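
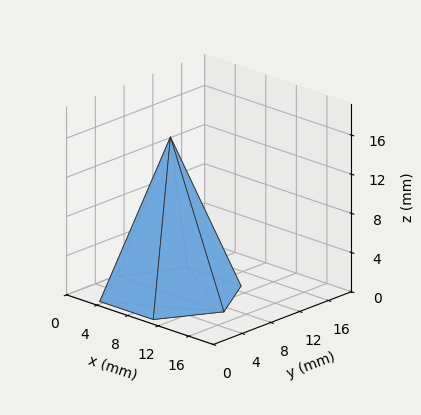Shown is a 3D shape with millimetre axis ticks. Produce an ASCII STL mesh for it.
Reading the render: the shape is a regular 6-sided pyramid, base circumscribed radius ≈ 7 mm, apex at z ≈ 16 mm (dimensions read to the nearest mm from the axis ticks). For the STL, each face is triangulated and given an outward normal.

solid part
  facet normal 0.0000 0.0000 -1.0000
    outer loop
      vertex 3.5 13.1 0.0
      vertex 10.5 13.1 0.0
      vertex 14.0 7.0 0.0
    endloop
  endfacet
  facet normal 0.0000 0.0000 -1.0000
    outer loop
      vertex 0.0 7.0 0.0
      vertex 3.5 13.1 0.0
      vertex 14.0 7.0 0.0
    endloop
  endfacet
  facet normal 0.0000 0.0000 -1.0000
    outer loop
      vertex 3.5 0.9 0.0
      vertex 0.0 7.0 0.0
      vertex 14.0 7.0 0.0
    endloop
  endfacet
  facet normal 0.0000 0.0000 -1.0000
    outer loop
      vertex 10.5 0.9 0.0
      vertex 3.5 0.9 0.0
      vertex 14.0 7.0 0.0
    endloop
  endfacet
  facet normal 0.8109 0.4653 0.3548
    outer loop
      vertex 14.0 7.0 0.0
      vertex 10.5 13.1 0.0
      vertex 7.0 7.0 16.0
    endloop
  endfacet
  facet normal 0.0000 0.9344 0.3562
    outer loop
      vertex 10.5 13.1 0.0
      vertex 3.5 13.1 0.0
      vertex 7.0 7.0 16.0
    endloop
  endfacet
  facet normal -0.8109 0.4653 0.3548
    outer loop
      vertex 3.5 13.1 0.0
      vertex 0.0 7.0 0.0
      vertex 7.0 7.0 16.0
    endloop
  endfacet
  facet normal -0.8109 -0.4653 0.3548
    outer loop
      vertex 0.0 7.0 0.0
      vertex 3.5 0.9 0.0
      vertex 7.0 7.0 16.0
    endloop
  endfacet
  facet normal 0.0000 -0.9344 0.3562
    outer loop
      vertex 3.5 0.9 0.0
      vertex 10.5 0.9 0.0
      vertex 7.0 7.0 16.0
    endloop
  endfacet
  facet normal 0.8109 -0.4653 0.3548
    outer loop
      vertex 10.5 0.9 0.0
      vertex 14.0 7.0 0.0
      vertex 7.0 7.0 16.0
    endloop
  endfacet
endsolid part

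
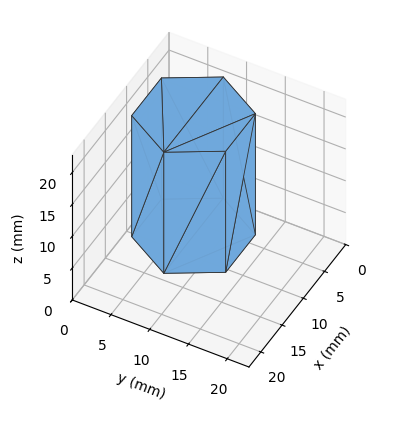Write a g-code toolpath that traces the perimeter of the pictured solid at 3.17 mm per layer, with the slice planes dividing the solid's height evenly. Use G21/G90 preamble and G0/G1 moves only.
Reading the render: the shape is a regular 6-sided prism (a cylinder approximated with 6 flat sides), circumscribed radius ≈ 7 mm, height ≈ 19 mm (dimensions read to the nearest mm from the axis ticks). For the g-code, the solid's height is divided into equal slices at the stated Δz and each level perimeter traced with G1 moves after a G0 lift.

; perimeter-only toolpath
G21 ; units = mm
G90 ; absolute positioning
G28 ; home
; layer 1
G0 Z3.17
G0 X14.00 Y7.00
G1 X10.50 Y13.06
G1 X3.50 Y13.06
G1 X0.00 Y7.00
G1 X3.50 Y0.94
G1 X10.50 Y0.94
G1 X14.00 Y7.00
; layer 2
G0 Z6.33
G0 X14.00 Y7.00
G1 X10.50 Y13.06
G1 X3.50 Y13.06
G1 X0.00 Y7.00
G1 X3.50 Y0.94
G1 X10.50 Y0.94
G1 X14.00 Y7.00
; layer 3
G0 Z9.50
G0 X14.00 Y7.00
G1 X10.50 Y13.06
G1 X3.50 Y13.06
G1 X0.00 Y7.00
G1 X3.50 Y0.94
G1 X10.50 Y0.94
G1 X14.00 Y7.00
; layer 4
G0 Z12.67
G0 X14.00 Y7.00
G1 X10.50 Y13.06
G1 X3.50 Y13.06
G1 X0.00 Y7.00
G1 X3.50 Y0.94
G1 X10.50 Y0.94
G1 X14.00 Y7.00
; layer 5
G0 Z15.83
G0 X14.00 Y7.00
G1 X10.50 Y13.06
G1 X3.50 Y13.06
G1 X0.00 Y7.00
G1 X3.50 Y0.94
G1 X10.50 Y0.94
G1 X14.00 Y7.00
; layer 6
G0 Z19.00
G0 X14.00 Y7.00
G1 X10.50 Y13.06
G1 X3.50 Y13.06
G1 X0.00 Y7.00
G1 X3.50 Y0.94
G1 X10.50 Y0.94
G1 X14.00 Y7.00
M2 ; end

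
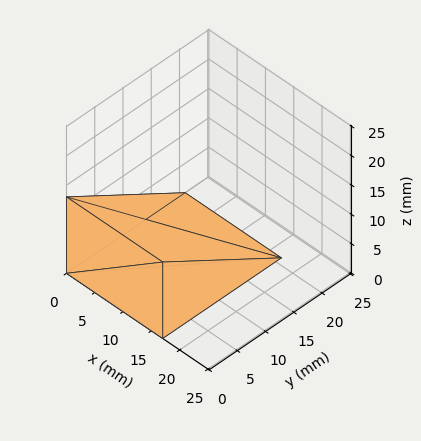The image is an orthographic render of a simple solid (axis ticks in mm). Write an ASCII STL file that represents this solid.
Reading the render: the shape is a wedge (ramp): 17 × 21 mm base, rising to 13 mm along the y=0 edge and sloping linearly to z=0 at y=21 (dimensions read to the nearest mm from the axis ticks). For the STL, each face is triangulated and given an outward normal.

solid part
  facet normal 0.0000 0.0000 -1.0000
    outer loop
      vertex 17.00 21.00 0.00
      vertex 17.00 0.00 0.00
      vertex 0.00 0.00 0.00
    endloop
  endfacet
  facet normal 0.0000 0.0000 -1.0000
    outer loop
      vertex 0.00 21.00 0.00
      vertex 17.00 21.00 0.00
      vertex 0.00 0.00 0.00
    endloop
  endfacet
  facet normal 0.0000 -1.0000 0.0000
    outer loop
      vertex 0.00 0.00 0.00
      vertex 17.00 0.00 0.00
      vertex 17.00 0.00 13.00
    endloop
  endfacet
  facet normal 0.0000 -1.0000 0.0000
    outer loop
      vertex 0.00 0.00 0.00
      vertex 17.00 0.00 13.00
      vertex 0.00 0.00 13.00
    endloop
  endfacet
  facet normal 0.0000 0.5264 0.8503
    outer loop
      vertex 0.00 0.00 13.00
      vertex 17.00 0.00 13.00
      vertex 17.00 21.00 0.00
    endloop
  endfacet
  facet normal 0.0000 0.5264 0.8503
    outer loop
      vertex 0.00 0.00 13.00
      vertex 17.00 21.00 0.00
      vertex 0.00 21.00 0.00
    endloop
  endfacet
  facet normal -1.0000 0.0000 0.0000
    outer loop
      vertex 0.00 0.00 13.00
      vertex 0.00 21.00 0.00
      vertex 0.00 0.00 0.00
    endloop
  endfacet
  facet normal 1.0000 0.0000 0.0000
    outer loop
      vertex 17.00 0.00 0.00
      vertex 17.00 21.00 0.00
      vertex 17.00 0.00 13.00
    endloop
  endfacet
endsolid part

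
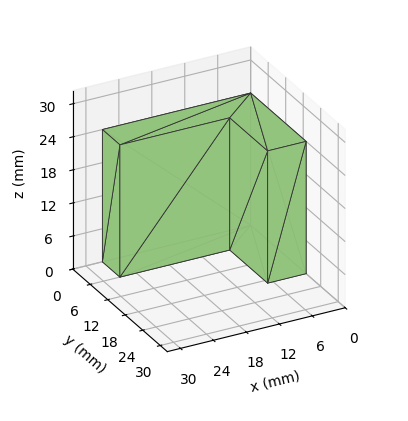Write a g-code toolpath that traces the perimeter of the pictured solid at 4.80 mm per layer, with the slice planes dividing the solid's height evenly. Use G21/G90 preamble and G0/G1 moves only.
Reading the render: the shape is an L-shaped prism: outer 27 × 19 mm, arm thicknesses ≈ 6 mm (horizontal) and 7 mm (vertical), extruded 24 mm in z (dimensions read to the nearest mm from the axis ticks). For the g-code, the solid's height is divided into equal slices at the stated Δz and each level perimeter traced with G1 moves after a G0 lift.

; perimeter-only toolpath
G21 ; units = mm
G90 ; absolute positioning
G28 ; home
; layer 1
G0 Z4.80
G0 X0.00 Y0.00
G1 X27.00 Y0.00
G1 X27.00 Y6.00
G1 X7.00 Y6.00
G1 X7.00 Y19.00
G1 X0.00 Y19.00
G1 X0.00 Y0.00
; layer 2
G0 Z9.60
G0 X0.00 Y0.00
G1 X27.00 Y0.00
G1 X27.00 Y6.00
G1 X7.00 Y6.00
G1 X7.00 Y19.00
G1 X0.00 Y19.00
G1 X0.00 Y0.00
; layer 3
G0 Z14.40
G0 X0.00 Y0.00
G1 X27.00 Y0.00
G1 X27.00 Y6.00
G1 X7.00 Y6.00
G1 X7.00 Y19.00
G1 X0.00 Y19.00
G1 X0.00 Y0.00
; layer 4
G0 Z19.20
G0 X0.00 Y0.00
G1 X27.00 Y0.00
G1 X27.00 Y6.00
G1 X7.00 Y6.00
G1 X7.00 Y19.00
G1 X0.00 Y19.00
G1 X0.00 Y0.00
; layer 5
G0 Z24.00
G0 X0.00 Y0.00
G1 X27.00 Y0.00
G1 X27.00 Y6.00
G1 X7.00 Y6.00
G1 X7.00 Y19.00
G1 X0.00 Y19.00
G1 X0.00 Y0.00
M2 ; end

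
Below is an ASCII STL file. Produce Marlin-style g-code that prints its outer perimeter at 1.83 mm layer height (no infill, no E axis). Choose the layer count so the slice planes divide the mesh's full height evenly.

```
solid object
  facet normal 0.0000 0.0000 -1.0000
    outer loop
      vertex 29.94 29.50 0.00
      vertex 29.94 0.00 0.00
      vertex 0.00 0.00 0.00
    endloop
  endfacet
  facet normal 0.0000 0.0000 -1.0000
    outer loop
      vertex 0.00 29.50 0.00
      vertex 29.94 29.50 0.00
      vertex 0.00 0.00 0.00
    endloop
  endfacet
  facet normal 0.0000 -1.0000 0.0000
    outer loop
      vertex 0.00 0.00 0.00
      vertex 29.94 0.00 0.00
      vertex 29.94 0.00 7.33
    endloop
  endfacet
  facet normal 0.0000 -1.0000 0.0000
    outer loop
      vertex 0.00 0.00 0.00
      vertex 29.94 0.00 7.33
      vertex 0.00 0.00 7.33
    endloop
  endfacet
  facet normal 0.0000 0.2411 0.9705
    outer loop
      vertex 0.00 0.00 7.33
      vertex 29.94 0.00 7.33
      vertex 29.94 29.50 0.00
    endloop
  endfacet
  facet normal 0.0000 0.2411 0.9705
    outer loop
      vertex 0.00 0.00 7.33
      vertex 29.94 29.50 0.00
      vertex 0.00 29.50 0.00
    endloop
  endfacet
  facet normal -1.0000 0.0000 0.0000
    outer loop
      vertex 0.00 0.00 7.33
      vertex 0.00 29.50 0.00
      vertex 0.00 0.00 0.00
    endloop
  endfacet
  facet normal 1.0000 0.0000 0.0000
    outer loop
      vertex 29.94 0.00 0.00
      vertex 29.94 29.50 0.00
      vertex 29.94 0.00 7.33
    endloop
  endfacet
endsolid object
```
; perimeter-only toolpath
G21 ; units = mm
G90 ; absolute positioning
G28 ; home
; layer 1
G0 Z1.83
G0 X0.00 Y0.00
G1 X29.94 Y0.00
G1 X29.94 Y22.12
G1 X0.00 Y22.12
G1 X0.00 Y0.00
; layer 2
G0 Z3.67
G0 X0.00 Y0.00
G1 X29.94 Y0.00
G1 X29.94 Y14.75
G1 X0.00 Y14.75
G1 X0.00 Y0.00
; layer 3
G0 Z5.50
G0 X0.00 Y0.00
G1 X29.94 Y0.00
G1 X29.94 Y7.37
G1 X0.00 Y7.37
G1 X0.00 Y0.00
M2 ; end

The solid is a wedge (ramp): 29.9 × 29.5 mm base, rising to 7.33 mm along the y=0 edge and sloping linearly to z=0 at y=29.5. Slicing at Δz = 1.83 mm — 4 equal slices spanning the solid's height, so layer i sits at z = i·h/4 — gives 3 non-empty perimeters. Each is a 4-segment closed polygon; G0 lifts to the layer z and rapids to the start vertex, then G1 traces the edges. The cross-section shrinks linearly with z (the slice at the apex is degenerate and omitted).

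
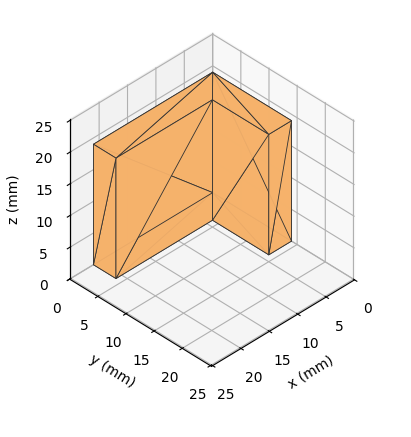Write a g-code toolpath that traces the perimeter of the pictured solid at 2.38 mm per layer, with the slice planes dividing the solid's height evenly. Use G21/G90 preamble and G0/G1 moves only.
Reading the render: the shape is an L-shaped prism: outer 21 × 14 mm, arm thicknesses ≈ 4 mm (horizontal) and 4 mm (vertical), extruded 19 mm in z (dimensions read to the nearest mm from the axis ticks). For the g-code, the solid's height is divided into equal slices at the stated Δz and each level perimeter traced with G1 moves after a G0 lift.

; perimeter-only toolpath
G21 ; units = mm
G90 ; absolute positioning
G28 ; home
; layer 1
G0 Z2.38
G0 X0.00 Y0.00
G1 X21.00 Y0.00
G1 X21.00 Y4.00
G1 X4.00 Y4.00
G1 X4.00 Y14.00
G1 X0.00 Y14.00
G1 X0.00 Y0.00
; layer 2
G0 Z4.75
G0 X0.00 Y0.00
G1 X21.00 Y0.00
G1 X21.00 Y4.00
G1 X4.00 Y4.00
G1 X4.00 Y14.00
G1 X0.00 Y14.00
G1 X0.00 Y0.00
; layer 3
G0 Z7.12
G0 X0.00 Y0.00
G1 X21.00 Y0.00
G1 X21.00 Y4.00
G1 X4.00 Y4.00
G1 X4.00 Y14.00
G1 X0.00 Y14.00
G1 X0.00 Y0.00
; layer 4
G0 Z9.50
G0 X0.00 Y0.00
G1 X21.00 Y0.00
G1 X21.00 Y4.00
G1 X4.00 Y4.00
G1 X4.00 Y14.00
G1 X0.00 Y14.00
G1 X0.00 Y0.00
; layer 5
G0 Z11.88
G0 X0.00 Y0.00
G1 X21.00 Y0.00
G1 X21.00 Y4.00
G1 X4.00 Y4.00
G1 X4.00 Y14.00
G1 X0.00 Y14.00
G1 X0.00 Y0.00
; layer 6
G0 Z14.25
G0 X0.00 Y0.00
G1 X21.00 Y0.00
G1 X21.00 Y4.00
G1 X4.00 Y4.00
G1 X4.00 Y14.00
G1 X0.00 Y14.00
G1 X0.00 Y0.00
; layer 7
G0 Z16.62
G0 X0.00 Y0.00
G1 X21.00 Y0.00
G1 X21.00 Y4.00
G1 X4.00 Y4.00
G1 X4.00 Y14.00
G1 X0.00 Y14.00
G1 X0.00 Y0.00
; layer 8
G0 Z19.00
G0 X0.00 Y0.00
G1 X21.00 Y0.00
G1 X21.00 Y4.00
G1 X4.00 Y4.00
G1 X4.00 Y14.00
G1 X0.00 Y14.00
G1 X0.00 Y0.00
M2 ; end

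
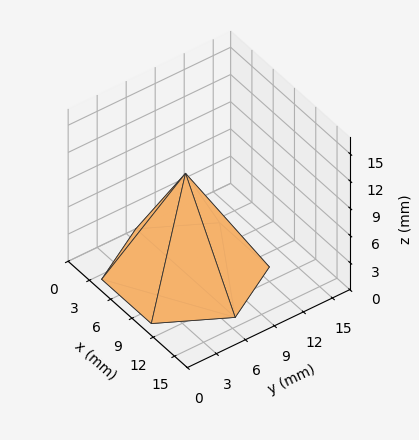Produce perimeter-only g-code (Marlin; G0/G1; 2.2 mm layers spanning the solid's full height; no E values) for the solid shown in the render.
Reading the render: the shape is a regular 6-sided pyramid, base circumscribed radius ≈ 7 mm, apex at z ≈ 11 mm (dimensions read to the nearest mm from the axis ticks). For the g-code, the solid's height is divided into equal slices at the stated Δz and each level perimeter traced with G1 moves after a G0 lift.

; perimeter-only toolpath
G21 ; units = mm
G90 ; absolute positioning
G28 ; home
; layer 1
G0 Z2.2
G0 X12.6 Y7.0
G1 X9.8 Y11.9
G1 X4.2 Y11.9
G1 X1.4 Y7.0
G1 X4.2 Y2.1
G1 X9.8 Y2.1
G1 X12.6 Y7.0
; layer 2
G0 Z4.4
G0 X11.2 Y7.0
G1 X9.1 Y10.7
G1 X4.9 Y10.7
G1 X2.8 Y7.0
G1 X4.9 Y3.3
G1 X9.1 Y3.3
G1 X11.2 Y7.0
; layer 3
G0 Z6.6
G0 X9.8 Y7.0
G1 X8.4 Y9.4
G1 X5.6 Y9.4
G1 X4.2 Y7.0
G1 X5.6 Y4.6
G1 X8.4 Y4.6
G1 X9.8 Y7.0
; layer 4
G0 Z8.8
G0 X8.4 Y7.0
G1 X7.7 Y8.2
G1 X6.3 Y8.2
G1 X5.6 Y7.0
G1 X6.3 Y5.8
G1 X7.7 Y5.8
G1 X8.4 Y7.0
M2 ; end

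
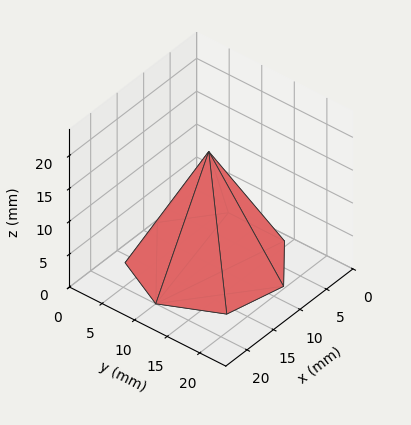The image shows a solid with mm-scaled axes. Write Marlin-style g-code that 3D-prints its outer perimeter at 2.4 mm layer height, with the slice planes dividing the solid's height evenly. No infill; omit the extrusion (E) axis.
Reading the render: the shape is a regular 7-sided pyramid, base circumscribed radius ≈ 10 mm, apex at z ≈ 17 mm (dimensions read to the nearest mm from the axis ticks). For the g-code, the solid's height is divided into equal slices at the stated Δz and each level perimeter traced with G1 moves after a G0 lift.

; perimeter-only toolpath
G21 ; units = mm
G90 ; absolute positioning
G28 ; home
; layer 1
G0 Z2.4
G0 X18.6 Y10.0
G1 X15.3 Y16.7
G1 X8.1 Y18.3
G1 X2.3 Y13.7
G1 X2.3 Y6.3
G1 X8.1 Y1.7
G1 X15.3 Y3.3
G1 X18.6 Y10.0
; layer 2
G0 Z4.9
G0 X17.1 Y10.0
G1 X14.4 Y15.6
G1 X8.4 Y16.9
G1 X3.6 Y13.1
G1 X3.6 Y6.9
G1 X8.4 Y3.1
G1 X14.4 Y4.4
G1 X17.1 Y10.0
; layer 3
G0 Z7.3
G0 X15.7 Y10.0
G1 X13.5 Y14.5
G1 X8.7 Y15.5
G1 X4.9 Y12.5
G1 X4.9 Y7.5
G1 X8.7 Y4.5
G1 X13.5 Y5.5
G1 X15.7 Y10.0
; layer 4
G0 Z9.7
G0 X14.3 Y10.0
G1 X12.7 Y13.3
G1 X9.1 Y14.2
G1 X6.1 Y11.8
G1 X6.1 Y8.2
G1 X9.1 Y5.8
G1 X12.7 Y6.7
G1 X14.3 Y10.0
; layer 5
G0 Z12.1
G0 X12.9 Y10.0
G1 X11.8 Y12.2
G1 X9.4 Y12.8
G1 X7.4 Y11.2
G1 X7.4 Y8.8
G1 X9.4 Y7.2
G1 X11.8 Y7.8
G1 X12.9 Y10.0
; layer 6
G0 Z14.6
G0 X11.4 Y10.0
G1 X10.9 Y11.1
G1 X9.7 Y11.4
G1 X8.7 Y10.6
G1 X8.7 Y9.4
G1 X9.7 Y8.6
G1 X10.9 Y8.9
G1 X11.4 Y10.0
M2 ; end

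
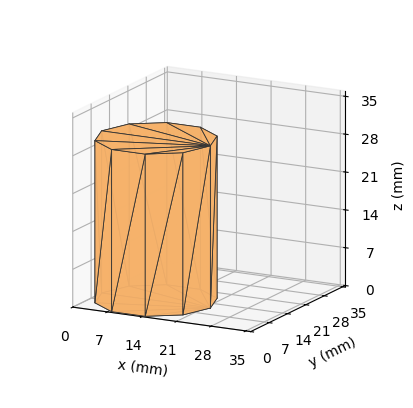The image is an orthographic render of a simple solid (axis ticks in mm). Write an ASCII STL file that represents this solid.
Reading the render: the shape is a regular 10-sided prism (a cylinder approximated with 10 flat sides), circumscribed radius ≈ 11 mm, height ≈ 30 mm (dimensions read to the nearest mm from the axis ticks). For the STL, each face is triangulated and given an outward normal.

solid part
  facet normal 0.0000 0.0000 -1.0000
    outer loop
      vertex 14.4 21.5 0.0
      vertex 19.9 17.5 0.0
      vertex 22.0 11.0 0.0
    endloop
  endfacet
  facet normal 0.0000 0.0000 -1.0000
    outer loop
      vertex 7.6 21.5 0.0
      vertex 14.4 21.5 0.0
      vertex 22.0 11.0 0.0
    endloop
  endfacet
  facet normal 0.0000 0.0000 -1.0000
    outer loop
      vertex 2.1 17.5 0.0
      vertex 7.6 21.5 0.0
      vertex 22.0 11.0 0.0
    endloop
  endfacet
  facet normal 0.0000 0.0000 -1.0000
    outer loop
      vertex 0.0 11.0 0.0
      vertex 2.1 17.5 0.0
      vertex 22.0 11.0 0.0
    endloop
  endfacet
  facet normal 0.0000 0.0000 -1.0000
    outer loop
      vertex 2.1 4.5 0.0
      vertex 0.0 11.0 0.0
      vertex 22.0 11.0 0.0
    endloop
  endfacet
  facet normal 0.0000 0.0000 -1.0000
    outer loop
      vertex 7.6 0.5 0.0
      vertex 2.1 4.5 0.0
      vertex 22.0 11.0 0.0
    endloop
  endfacet
  facet normal 0.0000 0.0000 -1.0000
    outer loop
      vertex 14.4 0.5 0.0
      vertex 7.6 0.5 0.0
      vertex 22.0 11.0 0.0
    endloop
  endfacet
  facet normal 0.0000 0.0000 -1.0000
    outer loop
      vertex 19.9 4.5 0.0
      vertex 14.4 0.5 0.0
      vertex 22.0 11.0 0.0
    endloop
  endfacet
  facet normal 0.0000 0.0000 1.0000
    outer loop
      vertex 22.0 11.0 30.0
      vertex 19.9 17.5 30.0
      vertex 14.4 21.5 30.0
    endloop
  endfacet
  facet normal 0.0000 0.0000 1.0000
    outer loop
      vertex 22.0 11.0 30.0
      vertex 14.4 21.5 30.0
      vertex 7.6 21.5 30.0
    endloop
  endfacet
  facet normal 0.0000 0.0000 1.0000
    outer loop
      vertex 22.0 11.0 30.0
      vertex 7.6 21.5 30.0
      vertex 2.1 17.5 30.0
    endloop
  endfacet
  facet normal 0.0000 0.0000 1.0000
    outer loop
      vertex 22.0 11.0 30.0
      vertex 2.1 17.5 30.0
      vertex 0.0 11.0 30.0
    endloop
  endfacet
  facet normal 0.0000 0.0000 1.0000
    outer loop
      vertex 22.0 11.0 30.0
      vertex 0.0 11.0 30.0
      vertex 2.1 4.5 30.0
    endloop
  endfacet
  facet normal 0.0000 0.0000 1.0000
    outer loop
      vertex 22.0 11.0 30.0
      vertex 2.1 4.5 30.0
      vertex 7.6 0.5 30.0
    endloop
  endfacet
  facet normal 0.0000 0.0000 1.0000
    outer loop
      vertex 22.0 11.0 30.0
      vertex 7.6 0.5 30.0
      vertex 14.4 0.5 30.0
    endloop
  endfacet
  facet normal 0.0000 0.0000 1.0000
    outer loop
      vertex 22.0 11.0 30.0
      vertex 14.4 0.5 30.0
      vertex 19.9 4.5 30.0
    endloop
  endfacet
  facet normal 0.9516 0.3074 0.0000
    outer loop
      vertex 22.0 11.0 0.0
      vertex 19.9 17.5 0.0
      vertex 19.9 17.5 30.0
    endloop
  endfacet
  facet normal 0.9516 0.3074 0.0000
    outer loop
      vertex 22.0 11.0 0.0
      vertex 19.9 17.5 30.0
      vertex 22.0 11.0 30.0
    endloop
  endfacet
  facet normal 0.5882 0.8087 0.0000
    outer loop
      vertex 19.9 17.5 0.0
      vertex 14.4 21.5 0.0
      vertex 14.4 21.5 30.0
    endloop
  endfacet
  facet normal 0.5882 0.8087 0.0000
    outer loop
      vertex 19.9 17.5 0.0
      vertex 14.4 21.5 30.0
      vertex 19.9 17.5 30.0
    endloop
  endfacet
  facet normal 0.0000 1.0000 0.0000
    outer loop
      vertex 14.4 21.5 0.0
      vertex 7.6 21.5 0.0
      vertex 7.6 21.5 30.0
    endloop
  endfacet
  facet normal 0.0000 1.0000 0.0000
    outer loop
      vertex 14.4 21.5 0.0
      vertex 7.6 21.5 30.0
      vertex 14.4 21.5 30.0
    endloop
  endfacet
  facet normal -0.5882 0.8087 0.0000
    outer loop
      vertex 7.6 21.5 0.0
      vertex 2.1 17.5 0.0
      vertex 2.1 17.5 30.0
    endloop
  endfacet
  facet normal -0.5882 0.8087 0.0000
    outer loop
      vertex 7.6 21.5 0.0
      vertex 2.1 17.5 30.0
      vertex 7.6 21.5 30.0
    endloop
  endfacet
  facet normal -0.9516 0.3074 0.0000
    outer loop
      vertex 2.1 17.5 0.0
      vertex 0.0 11.0 0.0
      vertex 0.0 11.0 30.0
    endloop
  endfacet
  facet normal -0.9516 0.3074 0.0000
    outer loop
      vertex 2.1 17.5 0.0
      vertex 0.0 11.0 30.0
      vertex 2.1 17.5 30.0
    endloop
  endfacet
  facet normal -0.9516 -0.3074 0.0000
    outer loop
      vertex 0.0 11.0 0.0
      vertex 2.1 4.5 0.0
      vertex 2.1 4.5 30.0
    endloop
  endfacet
  facet normal -0.9516 -0.3074 0.0000
    outer loop
      vertex 0.0 11.0 0.0
      vertex 2.1 4.5 30.0
      vertex 0.0 11.0 30.0
    endloop
  endfacet
  facet normal -0.5882 -0.8087 0.0000
    outer loop
      vertex 2.1 4.5 0.0
      vertex 7.6 0.5 0.0
      vertex 7.6 0.5 30.0
    endloop
  endfacet
  facet normal -0.5882 -0.8087 0.0000
    outer loop
      vertex 2.1 4.5 0.0
      vertex 7.6 0.5 30.0
      vertex 2.1 4.5 30.0
    endloop
  endfacet
  facet normal 0.0000 -1.0000 0.0000
    outer loop
      vertex 7.6 0.5 0.0
      vertex 14.4 0.5 0.0
      vertex 14.4 0.5 30.0
    endloop
  endfacet
  facet normal 0.0000 -1.0000 0.0000
    outer loop
      vertex 7.6 0.5 0.0
      vertex 14.4 0.5 30.0
      vertex 7.6 0.5 30.0
    endloop
  endfacet
  facet normal 0.5882 -0.8087 0.0000
    outer loop
      vertex 14.4 0.5 0.0
      vertex 19.9 4.5 0.0
      vertex 19.9 4.5 30.0
    endloop
  endfacet
  facet normal 0.5882 -0.8087 0.0000
    outer loop
      vertex 14.4 0.5 0.0
      vertex 19.9 4.5 30.0
      vertex 14.4 0.5 30.0
    endloop
  endfacet
  facet normal 0.9516 -0.3074 0.0000
    outer loop
      vertex 19.9 4.5 0.0
      vertex 22.0 11.0 0.0
      vertex 22.0 11.0 30.0
    endloop
  endfacet
  facet normal 0.9516 -0.3074 0.0000
    outer loop
      vertex 19.9 4.5 0.0
      vertex 22.0 11.0 30.0
      vertex 19.9 4.5 30.0
    endloop
  endfacet
endsolid part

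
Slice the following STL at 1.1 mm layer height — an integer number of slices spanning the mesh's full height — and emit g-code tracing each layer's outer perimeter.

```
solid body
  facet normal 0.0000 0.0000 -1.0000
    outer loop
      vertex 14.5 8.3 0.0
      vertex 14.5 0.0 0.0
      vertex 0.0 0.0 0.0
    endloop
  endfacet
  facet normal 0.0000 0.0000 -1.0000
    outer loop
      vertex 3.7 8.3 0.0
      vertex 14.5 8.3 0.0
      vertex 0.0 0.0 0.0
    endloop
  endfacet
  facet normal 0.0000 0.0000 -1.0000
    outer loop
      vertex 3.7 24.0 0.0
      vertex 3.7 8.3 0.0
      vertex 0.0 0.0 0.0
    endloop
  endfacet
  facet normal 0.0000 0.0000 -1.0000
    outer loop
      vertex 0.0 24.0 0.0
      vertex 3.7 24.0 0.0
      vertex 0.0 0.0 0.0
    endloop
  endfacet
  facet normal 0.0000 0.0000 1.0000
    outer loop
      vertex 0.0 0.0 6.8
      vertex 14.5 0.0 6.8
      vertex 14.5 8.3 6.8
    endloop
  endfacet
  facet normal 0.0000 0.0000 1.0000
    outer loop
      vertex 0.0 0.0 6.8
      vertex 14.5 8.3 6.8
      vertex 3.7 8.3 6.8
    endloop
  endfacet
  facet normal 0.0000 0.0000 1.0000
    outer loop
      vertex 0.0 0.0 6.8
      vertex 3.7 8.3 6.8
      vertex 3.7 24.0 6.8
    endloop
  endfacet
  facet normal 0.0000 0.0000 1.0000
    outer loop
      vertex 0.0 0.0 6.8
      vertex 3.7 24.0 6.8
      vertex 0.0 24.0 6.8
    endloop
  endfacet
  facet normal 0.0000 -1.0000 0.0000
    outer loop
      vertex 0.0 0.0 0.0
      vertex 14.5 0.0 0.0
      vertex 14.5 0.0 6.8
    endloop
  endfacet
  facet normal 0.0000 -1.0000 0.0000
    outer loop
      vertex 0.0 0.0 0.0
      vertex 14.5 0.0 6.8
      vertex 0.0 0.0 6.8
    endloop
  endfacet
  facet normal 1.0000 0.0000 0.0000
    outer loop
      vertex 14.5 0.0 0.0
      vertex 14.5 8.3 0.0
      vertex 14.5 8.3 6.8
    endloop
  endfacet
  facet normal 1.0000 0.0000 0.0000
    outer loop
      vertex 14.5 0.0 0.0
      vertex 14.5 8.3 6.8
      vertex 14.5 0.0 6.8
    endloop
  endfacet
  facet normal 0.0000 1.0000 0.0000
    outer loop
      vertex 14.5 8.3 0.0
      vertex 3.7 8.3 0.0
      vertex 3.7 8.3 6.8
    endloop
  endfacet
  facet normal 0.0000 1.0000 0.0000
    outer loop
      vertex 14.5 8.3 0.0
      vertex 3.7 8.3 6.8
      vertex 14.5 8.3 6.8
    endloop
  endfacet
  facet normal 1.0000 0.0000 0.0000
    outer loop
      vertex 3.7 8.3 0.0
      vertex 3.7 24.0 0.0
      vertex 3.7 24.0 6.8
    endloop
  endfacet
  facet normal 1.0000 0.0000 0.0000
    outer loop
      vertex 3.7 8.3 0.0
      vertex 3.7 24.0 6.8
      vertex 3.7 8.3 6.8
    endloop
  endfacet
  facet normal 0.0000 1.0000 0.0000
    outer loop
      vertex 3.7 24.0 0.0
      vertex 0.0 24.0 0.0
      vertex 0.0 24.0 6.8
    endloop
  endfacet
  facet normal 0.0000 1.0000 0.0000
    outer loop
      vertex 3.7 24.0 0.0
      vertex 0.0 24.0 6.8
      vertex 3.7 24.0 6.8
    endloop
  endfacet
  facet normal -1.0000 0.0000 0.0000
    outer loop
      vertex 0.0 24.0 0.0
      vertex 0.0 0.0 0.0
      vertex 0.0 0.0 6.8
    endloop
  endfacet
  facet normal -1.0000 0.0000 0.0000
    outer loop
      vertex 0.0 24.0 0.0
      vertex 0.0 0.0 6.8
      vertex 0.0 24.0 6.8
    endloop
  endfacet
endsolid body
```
; perimeter-only toolpath
G21 ; units = mm
G90 ; absolute positioning
G28 ; home
; layer 1
G0 Z1.1
G0 X0.0 Y0.0
G1 X14.5 Y0.0
G1 X14.5 Y8.3
G1 X3.7 Y8.3
G1 X3.7 Y24.0
G1 X0.0 Y24.0
G1 X0.0 Y0.0
; layer 2
G0 Z2.3
G0 X0.0 Y0.0
G1 X14.5 Y0.0
G1 X14.5 Y8.3
G1 X3.7 Y8.3
G1 X3.7 Y24.0
G1 X0.0 Y24.0
G1 X0.0 Y0.0
; layer 3
G0 Z3.4
G0 X0.0 Y0.0
G1 X14.5 Y0.0
G1 X14.5 Y8.3
G1 X3.7 Y8.3
G1 X3.7 Y24.0
G1 X0.0 Y24.0
G1 X0.0 Y0.0
; layer 4
G0 Z4.5
G0 X0.0 Y0.0
G1 X14.5 Y0.0
G1 X14.5 Y8.3
G1 X3.7 Y8.3
G1 X3.7 Y24.0
G1 X0.0 Y24.0
G1 X0.0 Y0.0
; layer 5
G0 Z5.7
G0 X0.0 Y0.0
G1 X14.5 Y0.0
G1 X14.5 Y8.3
G1 X3.7 Y8.3
G1 X3.7 Y24.0
G1 X0.0 Y24.0
G1 X0.0 Y0.0
; layer 6
G0 Z6.8
G0 X0.0 Y0.0
G1 X14.5 Y0.0
G1 X14.5 Y8.3
G1 X3.7 Y8.3
G1 X3.7 Y24.0
G1 X0.0 Y24.0
G1 X0.0 Y0.0
M2 ; end

The solid is an L-shaped prism: outer 14.5 × 24 mm, arm thicknesses ≈ 8.3 mm (horizontal) and 3.7 mm (vertical), extruded 6.8 mm in z. Slicing at Δz = 1.1 mm — 6 equal slices spanning the solid's height, so layer i sits at z = i·h/6 — gives 6 non-empty perimeters. Each is a 6-segment closed polygon; G0 lifts to the layer z and rapids to the start vertex, then G1 traces the edges.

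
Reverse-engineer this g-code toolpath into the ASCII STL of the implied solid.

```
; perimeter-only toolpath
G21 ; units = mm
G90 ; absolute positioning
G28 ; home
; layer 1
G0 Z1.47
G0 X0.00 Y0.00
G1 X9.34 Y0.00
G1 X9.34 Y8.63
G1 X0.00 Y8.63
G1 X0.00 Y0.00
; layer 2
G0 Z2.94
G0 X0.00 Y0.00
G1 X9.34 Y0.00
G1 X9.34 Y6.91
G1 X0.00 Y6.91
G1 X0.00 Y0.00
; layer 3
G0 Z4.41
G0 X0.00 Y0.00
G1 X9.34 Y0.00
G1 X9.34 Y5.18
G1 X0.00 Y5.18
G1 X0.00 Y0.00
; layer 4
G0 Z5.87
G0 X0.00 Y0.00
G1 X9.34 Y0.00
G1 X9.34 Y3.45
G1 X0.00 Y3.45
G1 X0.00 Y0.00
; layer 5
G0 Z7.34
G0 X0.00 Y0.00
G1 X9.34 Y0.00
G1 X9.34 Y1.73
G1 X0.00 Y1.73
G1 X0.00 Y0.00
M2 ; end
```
solid part
  facet normal 0.0000 0.0000 -1.0000
    outer loop
      vertex 9.34 10.36 0.00
      vertex 9.34 0.00 0.00
      vertex 0.00 0.00 0.00
    endloop
  endfacet
  facet normal 0.0000 0.0000 -1.0000
    outer loop
      vertex 0.00 10.36 0.00
      vertex 9.34 10.36 0.00
      vertex 0.00 0.00 0.00
    endloop
  endfacet
  facet normal 0.0000 -1.0000 0.0000
    outer loop
      vertex 0.00 0.00 0.00
      vertex 9.34 0.00 0.00
      vertex 9.34 0.00 8.81
    endloop
  endfacet
  facet normal 0.0000 -1.0000 0.0000
    outer loop
      vertex 0.00 0.00 0.00
      vertex 9.34 0.00 8.81
      vertex 0.00 0.00 8.81
    endloop
  endfacet
  facet normal 0.0000 0.6478 0.7618
    outer loop
      vertex 0.00 0.00 8.81
      vertex 9.34 0.00 8.81
      vertex 9.34 10.36 0.00
    endloop
  endfacet
  facet normal 0.0000 0.6478 0.7618
    outer loop
      vertex 0.00 0.00 8.81
      vertex 9.34 10.36 0.00
      vertex 0.00 10.36 0.00
    endloop
  endfacet
  facet normal -1.0000 0.0000 0.0000
    outer loop
      vertex 0.00 0.00 8.81
      vertex 0.00 10.36 0.00
      vertex 0.00 0.00 0.00
    endloop
  endfacet
  facet normal 1.0000 0.0000 0.0000
    outer loop
      vertex 9.34 0.00 0.00
      vertex 9.34 10.36 0.00
      vertex 9.34 0.00 8.81
    endloop
  endfacet
endsolid part

The G0 Z moves step by Δz≈1.47 mm. The G1 loops shrink linearly with z, so the solid tapers from its base footprint up to z≈8.81. Closing with a flat bottom cap and the tapered top and triangulating gives 8 facets — a wedge (ramp): 9.34 × 10.4 mm base, rising to 8.81 mm along the y=0 edge and sloping linearly to z=0 at y=10.4.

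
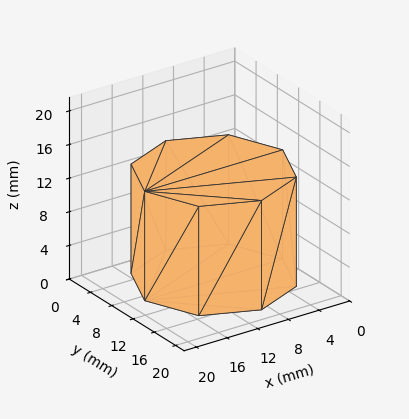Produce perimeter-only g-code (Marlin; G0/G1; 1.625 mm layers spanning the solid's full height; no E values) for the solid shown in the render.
Reading the render: the shape is a regular 8-sided prism (a cylinder approximated with 8 flat sides), circumscribed radius ≈ 9 mm, height ≈ 13 mm (dimensions read to the nearest mm from the axis ticks). For the g-code, the solid's height is divided into equal slices at the stated Δz and each level perimeter traced with G1 moves after a G0 lift.

; perimeter-only toolpath
G21 ; units = mm
G90 ; absolute positioning
G28 ; home
; layer 1
G0 Z1.625
G0 X18.000 Y9.000
G1 X15.364 Y15.364
G1 X9.000 Y18.000
G1 X2.636 Y15.364
G1 X0.000 Y9.000
G1 X2.636 Y2.636
G1 X9.000 Y0.000
G1 X15.364 Y2.636
G1 X18.000 Y9.000
; layer 2
G0 Z3.250
G0 X18.000 Y9.000
G1 X15.364 Y15.364
G1 X9.000 Y18.000
G1 X2.636 Y15.364
G1 X0.000 Y9.000
G1 X2.636 Y2.636
G1 X9.000 Y0.000
G1 X15.364 Y2.636
G1 X18.000 Y9.000
; layer 3
G0 Z4.875
G0 X18.000 Y9.000
G1 X15.364 Y15.364
G1 X9.000 Y18.000
G1 X2.636 Y15.364
G1 X0.000 Y9.000
G1 X2.636 Y2.636
G1 X9.000 Y0.000
G1 X15.364 Y2.636
G1 X18.000 Y9.000
; layer 4
G0 Z6.500
G0 X18.000 Y9.000
G1 X15.364 Y15.364
G1 X9.000 Y18.000
G1 X2.636 Y15.364
G1 X0.000 Y9.000
G1 X2.636 Y2.636
G1 X9.000 Y0.000
G1 X15.364 Y2.636
G1 X18.000 Y9.000
; layer 5
G0 Z8.125
G0 X18.000 Y9.000
G1 X15.364 Y15.364
G1 X9.000 Y18.000
G1 X2.636 Y15.364
G1 X0.000 Y9.000
G1 X2.636 Y2.636
G1 X9.000 Y0.000
G1 X15.364 Y2.636
G1 X18.000 Y9.000
; layer 6
G0 Z9.750
G0 X18.000 Y9.000
G1 X15.364 Y15.364
G1 X9.000 Y18.000
G1 X2.636 Y15.364
G1 X0.000 Y9.000
G1 X2.636 Y2.636
G1 X9.000 Y0.000
G1 X15.364 Y2.636
G1 X18.000 Y9.000
; layer 7
G0 Z11.375
G0 X18.000 Y9.000
G1 X15.364 Y15.364
G1 X9.000 Y18.000
G1 X2.636 Y15.364
G1 X0.000 Y9.000
G1 X2.636 Y2.636
G1 X9.000 Y0.000
G1 X15.364 Y2.636
G1 X18.000 Y9.000
; layer 8
G0 Z13.000
G0 X18.000 Y9.000
G1 X15.364 Y15.364
G1 X9.000 Y18.000
G1 X2.636 Y15.364
G1 X0.000 Y9.000
G1 X2.636 Y2.636
G1 X9.000 Y0.000
G1 X15.364 Y2.636
G1 X18.000 Y9.000
M2 ; end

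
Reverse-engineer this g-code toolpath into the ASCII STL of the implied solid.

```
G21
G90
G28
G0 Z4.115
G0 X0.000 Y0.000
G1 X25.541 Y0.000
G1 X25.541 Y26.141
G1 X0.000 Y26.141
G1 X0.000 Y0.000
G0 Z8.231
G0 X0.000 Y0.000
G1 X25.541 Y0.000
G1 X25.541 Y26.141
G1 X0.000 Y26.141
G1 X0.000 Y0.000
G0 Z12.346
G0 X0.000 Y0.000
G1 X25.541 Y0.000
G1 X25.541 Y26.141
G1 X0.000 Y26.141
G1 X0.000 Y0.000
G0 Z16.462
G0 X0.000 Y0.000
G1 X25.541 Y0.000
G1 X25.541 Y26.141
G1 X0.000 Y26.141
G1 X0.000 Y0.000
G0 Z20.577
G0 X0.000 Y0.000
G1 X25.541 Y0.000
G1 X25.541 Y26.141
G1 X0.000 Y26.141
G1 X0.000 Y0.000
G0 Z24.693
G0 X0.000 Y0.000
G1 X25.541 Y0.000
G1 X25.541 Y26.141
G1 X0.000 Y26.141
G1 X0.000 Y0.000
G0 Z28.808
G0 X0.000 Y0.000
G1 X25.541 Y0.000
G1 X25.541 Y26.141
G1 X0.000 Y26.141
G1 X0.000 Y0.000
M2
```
solid part
  facet normal 0.0000 0.0000 -1.0000
    outer loop
      vertex 25.541 26.141 0.000
      vertex 25.541 0.000 0.000
      vertex 0.000 0.000 0.000
    endloop
  endfacet
  facet normal 0.0000 0.0000 -1.0000
    outer loop
      vertex 0.000 26.141 0.000
      vertex 25.541 26.141 0.000
      vertex 0.000 0.000 0.000
    endloop
  endfacet
  facet normal 0.0000 0.0000 1.0000
    outer loop
      vertex 0.000 0.000 28.808
      vertex 25.541 0.000 28.808
      vertex 25.541 26.141 28.808
    endloop
  endfacet
  facet normal 0.0000 0.0000 1.0000
    outer loop
      vertex 0.000 0.000 28.808
      vertex 25.541 26.141 28.808
      vertex 0.000 26.141 28.808
    endloop
  endfacet
  facet normal 0.0000 -1.0000 0.0000
    outer loop
      vertex 0.000 0.000 0.000
      vertex 25.541 0.000 0.000
      vertex 25.541 0.000 28.808
    endloop
  endfacet
  facet normal 0.0000 -1.0000 0.0000
    outer loop
      vertex 0.000 0.000 0.000
      vertex 25.541 0.000 28.808
      vertex 0.000 0.000 28.808
    endloop
  endfacet
  facet normal 0.0000 1.0000 0.0000
    outer loop
      vertex 25.541 26.141 28.808
      vertex 25.541 26.141 0.000
      vertex 0.000 26.141 0.000
    endloop
  endfacet
  facet normal 0.0000 1.0000 0.0000
    outer loop
      vertex 0.000 26.141 28.808
      vertex 25.541 26.141 28.808
      vertex 0.000 26.141 0.000
    endloop
  endfacet
  facet normal -1.0000 0.0000 0.0000
    outer loop
      vertex 0.000 26.141 28.808
      vertex 0.000 26.141 0.000
      vertex 0.000 0.000 0.000
    endloop
  endfacet
  facet normal -1.0000 0.0000 0.0000
    outer loop
      vertex 0.000 0.000 28.808
      vertex 0.000 26.141 28.808
      vertex 0.000 0.000 0.000
    endloop
  endfacet
  facet normal 1.0000 0.0000 0.0000
    outer loop
      vertex 25.541 0.000 0.000
      vertex 25.541 26.141 0.000
      vertex 25.541 26.141 28.808
    endloop
  endfacet
  facet normal 1.0000 0.0000 0.0000
    outer loop
      vertex 25.541 0.000 0.000
      vertex 25.541 26.141 28.808
      vertex 25.541 0.000 28.808
    endloop
  endfacet
endsolid part

The G0 Z moves step by Δz≈4.115 mm. Every layer's G1 loop is the same polygon, so the solid is a straight extrusion of it from z=0 to z≈28.8. Closing with flat bottom and top caps and triangulating gives 12 facets — a rectangular box, roughly 25.5 × 26.1 mm footprint and 28.8 mm tall.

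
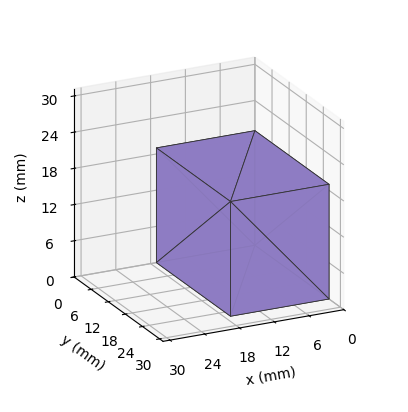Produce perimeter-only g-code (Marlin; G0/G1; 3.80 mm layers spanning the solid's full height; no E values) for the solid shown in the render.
Reading the render: the shape is a rectangular box, roughly 17 × 26 mm footprint and 19 mm tall (dimensions read to the nearest mm from the axis ticks). For the g-code, the solid's height is divided into equal slices at the stated Δz and each level perimeter traced with G1 moves after a G0 lift.

; perimeter-only toolpath
G21 ; units = mm
G90 ; absolute positioning
G28 ; home
; layer 1
G0 Z3.80
G0 X0.00 Y0.00
G1 X17.00 Y0.00
G1 X17.00 Y26.00
G1 X0.00 Y26.00
G1 X0.00 Y0.00
; layer 2
G0 Z7.60
G0 X0.00 Y0.00
G1 X17.00 Y0.00
G1 X17.00 Y26.00
G1 X0.00 Y26.00
G1 X0.00 Y0.00
; layer 3
G0 Z11.40
G0 X0.00 Y0.00
G1 X17.00 Y0.00
G1 X17.00 Y26.00
G1 X0.00 Y26.00
G1 X0.00 Y0.00
; layer 4
G0 Z15.20
G0 X0.00 Y0.00
G1 X17.00 Y0.00
G1 X17.00 Y26.00
G1 X0.00 Y26.00
G1 X0.00 Y0.00
; layer 5
G0 Z19.00
G0 X0.00 Y0.00
G1 X17.00 Y0.00
G1 X17.00 Y26.00
G1 X0.00 Y26.00
G1 X0.00 Y0.00
M2 ; end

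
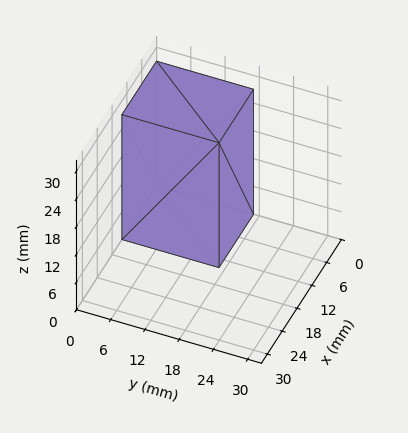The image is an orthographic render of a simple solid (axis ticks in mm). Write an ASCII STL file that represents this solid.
Reading the render: the shape is a rectangular box, roughly 14 × 17 mm footprint and 27 mm tall (dimensions read to the nearest mm from the axis ticks). For the STL, each face is triangulated and given an outward normal.

solid part
  facet normal 0.0000 0.0000 -1.0000
    outer loop
      vertex 14.000 17.000 0.000
      vertex 14.000 0.000 0.000
      vertex 0.000 0.000 0.000
    endloop
  endfacet
  facet normal 0.0000 0.0000 -1.0000
    outer loop
      vertex 0.000 17.000 0.000
      vertex 14.000 17.000 0.000
      vertex 0.000 0.000 0.000
    endloop
  endfacet
  facet normal 0.0000 0.0000 1.0000
    outer loop
      vertex 0.000 0.000 27.000
      vertex 14.000 0.000 27.000
      vertex 14.000 17.000 27.000
    endloop
  endfacet
  facet normal 0.0000 0.0000 1.0000
    outer loop
      vertex 0.000 0.000 27.000
      vertex 14.000 17.000 27.000
      vertex 0.000 17.000 27.000
    endloop
  endfacet
  facet normal 0.0000 -1.0000 0.0000
    outer loop
      vertex 0.000 0.000 0.000
      vertex 14.000 0.000 0.000
      vertex 14.000 0.000 27.000
    endloop
  endfacet
  facet normal 0.0000 -1.0000 0.0000
    outer loop
      vertex 0.000 0.000 0.000
      vertex 14.000 0.000 27.000
      vertex 0.000 0.000 27.000
    endloop
  endfacet
  facet normal 0.0000 1.0000 0.0000
    outer loop
      vertex 14.000 17.000 27.000
      vertex 14.000 17.000 0.000
      vertex 0.000 17.000 0.000
    endloop
  endfacet
  facet normal 0.0000 1.0000 0.0000
    outer loop
      vertex 0.000 17.000 27.000
      vertex 14.000 17.000 27.000
      vertex 0.000 17.000 0.000
    endloop
  endfacet
  facet normal -1.0000 0.0000 0.0000
    outer loop
      vertex 0.000 17.000 27.000
      vertex 0.000 17.000 0.000
      vertex 0.000 0.000 0.000
    endloop
  endfacet
  facet normal -1.0000 0.0000 0.0000
    outer loop
      vertex 0.000 0.000 27.000
      vertex 0.000 17.000 27.000
      vertex 0.000 0.000 0.000
    endloop
  endfacet
  facet normal 1.0000 0.0000 0.0000
    outer loop
      vertex 14.000 0.000 0.000
      vertex 14.000 17.000 0.000
      vertex 14.000 17.000 27.000
    endloop
  endfacet
  facet normal 1.0000 0.0000 0.0000
    outer loop
      vertex 14.000 0.000 0.000
      vertex 14.000 17.000 27.000
      vertex 14.000 0.000 27.000
    endloop
  endfacet
endsolid part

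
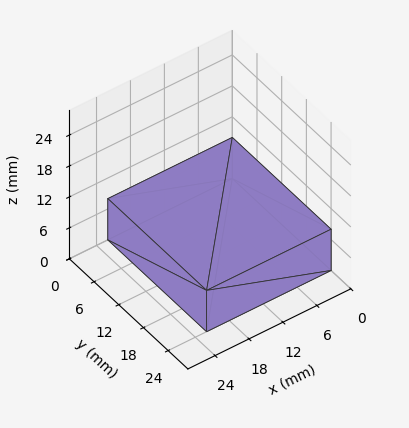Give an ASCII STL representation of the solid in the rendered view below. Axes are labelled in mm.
Reading the render: the shape is a rectangular box, roughly 22 × 24 mm footprint and 8 mm tall (dimensions read to the nearest mm from the axis ticks). For the STL, each face is triangulated and given an outward normal.

solid part
  facet normal 0.0000 0.0000 -1.0000
    outer loop
      vertex 22.0 24.0 0.0
      vertex 22.0 0.0 0.0
      vertex 0.0 0.0 0.0
    endloop
  endfacet
  facet normal 0.0000 0.0000 -1.0000
    outer loop
      vertex 0.0 24.0 0.0
      vertex 22.0 24.0 0.0
      vertex 0.0 0.0 0.0
    endloop
  endfacet
  facet normal 0.0000 0.0000 1.0000
    outer loop
      vertex 0.0 0.0 8.0
      vertex 22.0 0.0 8.0
      vertex 22.0 24.0 8.0
    endloop
  endfacet
  facet normal 0.0000 0.0000 1.0000
    outer loop
      vertex 0.0 0.0 8.0
      vertex 22.0 24.0 8.0
      vertex 0.0 24.0 8.0
    endloop
  endfacet
  facet normal 0.0000 -1.0000 0.0000
    outer loop
      vertex 0.0 0.0 0.0
      vertex 22.0 0.0 0.0
      vertex 22.0 0.0 8.0
    endloop
  endfacet
  facet normal 0.0000 -1.0000 0.0000
    outer loop
      vertex 0.0 0.0 0.0
      vertex 22.0 0.0 8.0
      vertex 0.0 0.0 8.0
    endloop
  endfacet
  facet normal 0.0000 1.0000 0.0000
    outer loop
      vertex 22.0 24.0 8.0
      vertex 22.0 24.0 0.0
      vertex 0.0 24.0 0.0
    endloop
  endfacet
  facet normal 0.0000 1.0000 0.0000
    outer loop
      vertex 0.0 24.0 8.0
      vertex 22.0 24.0 8.0
      vertex 0.0 24.0 0.0
    endloop
  endfacet
  facet normal -1.0000 0.0000 0.0000
    outer loop
      vertex 0.0 24.0 8.0
      vertex 0.0 24.0 0.0
      vertex 0.0 0.0 0.0
    endloop
  endfacet
  facet normal -1.0000 0.0000 0.0000
    outer loop
      vertex 0.0 0.0 8.0
      vertex 0.0 24.0 8.0
      vertex 0.0 0.0 0.0
    endloop
  endfacet
  facet normal 1.0000 0.0000 0.0000
    outer loop
      vertex 22.0 0.0 0.0
      vertex 22.0 24.0 0.0
      vertex 22.0 24.0 8.0
    endloop
  endfacet
  facet normal 1.0000 0.0000 0.0000
    outer loop
      vertex 22.0 0.0 0.0
      vertex 22.0 24.0 8.0
      vertex 22.0 0.0 8.0
    endloop
  endfacet
endsolid part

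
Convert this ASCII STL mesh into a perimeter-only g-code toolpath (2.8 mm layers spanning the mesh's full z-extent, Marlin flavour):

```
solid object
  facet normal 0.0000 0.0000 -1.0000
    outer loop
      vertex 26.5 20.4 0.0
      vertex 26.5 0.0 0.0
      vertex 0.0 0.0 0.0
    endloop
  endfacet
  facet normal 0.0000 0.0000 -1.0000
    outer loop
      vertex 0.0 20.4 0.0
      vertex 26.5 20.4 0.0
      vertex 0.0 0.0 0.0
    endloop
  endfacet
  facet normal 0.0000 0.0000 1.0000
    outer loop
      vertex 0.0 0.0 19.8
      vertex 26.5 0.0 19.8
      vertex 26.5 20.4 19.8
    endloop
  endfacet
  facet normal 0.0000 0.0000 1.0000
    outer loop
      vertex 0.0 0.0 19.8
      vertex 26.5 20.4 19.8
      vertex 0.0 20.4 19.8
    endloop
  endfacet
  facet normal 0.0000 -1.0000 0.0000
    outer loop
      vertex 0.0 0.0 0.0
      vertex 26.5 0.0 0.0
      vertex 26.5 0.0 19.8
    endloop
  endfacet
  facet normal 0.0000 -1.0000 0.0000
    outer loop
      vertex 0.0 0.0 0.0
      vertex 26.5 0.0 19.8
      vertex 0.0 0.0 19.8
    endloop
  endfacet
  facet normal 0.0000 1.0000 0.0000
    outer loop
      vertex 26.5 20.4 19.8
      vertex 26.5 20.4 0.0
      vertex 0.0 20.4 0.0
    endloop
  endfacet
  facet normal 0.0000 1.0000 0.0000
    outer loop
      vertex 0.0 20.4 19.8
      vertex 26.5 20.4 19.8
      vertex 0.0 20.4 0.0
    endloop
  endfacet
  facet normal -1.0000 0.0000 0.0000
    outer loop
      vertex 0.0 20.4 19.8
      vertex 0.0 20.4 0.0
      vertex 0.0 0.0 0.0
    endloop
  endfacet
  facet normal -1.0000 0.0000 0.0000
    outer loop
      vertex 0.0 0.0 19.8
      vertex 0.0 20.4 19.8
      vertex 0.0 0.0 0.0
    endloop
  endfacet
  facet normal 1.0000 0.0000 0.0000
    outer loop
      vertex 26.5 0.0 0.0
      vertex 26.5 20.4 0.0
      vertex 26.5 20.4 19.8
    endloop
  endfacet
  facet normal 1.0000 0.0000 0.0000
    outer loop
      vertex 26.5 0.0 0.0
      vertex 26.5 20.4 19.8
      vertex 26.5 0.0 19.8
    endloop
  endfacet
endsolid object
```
; perimeter-only toolpath
G21 ; units = mm
G90 ; absolute positioning
G28 ; home
; layer 1
G0 Z2.8
G0 X0.0 Y0.0
G1 X26.5 Y0.0
G1 X26.5 Y20.4
G1 X0.0 Y20.4
G1 X0.0 Y0.0
; layer 2
G0 Z5.7
G0 X0.0 Y0.0
G1 X26.5 Y0.0
G1 X26.5 Y20.4
G1 X0.0 Y20.4
G1 X0.0 Y0.0
; layer 3
G0 Z8.5
G0 X0.0 Y0.0
G1 X26.5 Y0.0
G1 X26.5 Y20.4
G1 X0.0 Y20.4
G1 X0.0 Y0.0
; layer 4
G0 Z11.3
G0 X0.0 Y0.0
G1 X26.5 Y0.0
G1 X26.5 Y20.4
G1 X0.0 Y20.4
G1 X0.0 Y0.0
; layer 5
G0 Z14.1
G0 X0.0 Y0.0
G1 X26.5 Y0.0
G1 X26.5 Y20.4
G1 X0.0 Y20.4
G1 X0.0 Y0.0
; layer 6
G0 Z17.0
G0 X0.0 Y0.0
G1 X26.5 Y0.0
G1 X26.5 Y20.4
G1 X0.0 Y20.4
G1 X0.0 Y0.0
; layer 7
G0 Z19.8
G0 X0.0 Y0.0
G1 X26.5 Y0.0
G1 X26.5 Y20.4
G1 X0.0 Y20.4
G1 X0.0 Y0.0
M2 ; end

The solid is a rectangular box, roughly 26.5 × 20.4 mm footprint and 19.8 mm tall. Slicing at Δz = 2.8 mm — 7 equal slices spanning the solid's height, so layer i sits at z = i·h/7 — gives 7 non-empty perimeters. Each is a 4-segment closed polygon; G0 lifts to the layer z and rapids to the start vertex, then G1 traces the edges.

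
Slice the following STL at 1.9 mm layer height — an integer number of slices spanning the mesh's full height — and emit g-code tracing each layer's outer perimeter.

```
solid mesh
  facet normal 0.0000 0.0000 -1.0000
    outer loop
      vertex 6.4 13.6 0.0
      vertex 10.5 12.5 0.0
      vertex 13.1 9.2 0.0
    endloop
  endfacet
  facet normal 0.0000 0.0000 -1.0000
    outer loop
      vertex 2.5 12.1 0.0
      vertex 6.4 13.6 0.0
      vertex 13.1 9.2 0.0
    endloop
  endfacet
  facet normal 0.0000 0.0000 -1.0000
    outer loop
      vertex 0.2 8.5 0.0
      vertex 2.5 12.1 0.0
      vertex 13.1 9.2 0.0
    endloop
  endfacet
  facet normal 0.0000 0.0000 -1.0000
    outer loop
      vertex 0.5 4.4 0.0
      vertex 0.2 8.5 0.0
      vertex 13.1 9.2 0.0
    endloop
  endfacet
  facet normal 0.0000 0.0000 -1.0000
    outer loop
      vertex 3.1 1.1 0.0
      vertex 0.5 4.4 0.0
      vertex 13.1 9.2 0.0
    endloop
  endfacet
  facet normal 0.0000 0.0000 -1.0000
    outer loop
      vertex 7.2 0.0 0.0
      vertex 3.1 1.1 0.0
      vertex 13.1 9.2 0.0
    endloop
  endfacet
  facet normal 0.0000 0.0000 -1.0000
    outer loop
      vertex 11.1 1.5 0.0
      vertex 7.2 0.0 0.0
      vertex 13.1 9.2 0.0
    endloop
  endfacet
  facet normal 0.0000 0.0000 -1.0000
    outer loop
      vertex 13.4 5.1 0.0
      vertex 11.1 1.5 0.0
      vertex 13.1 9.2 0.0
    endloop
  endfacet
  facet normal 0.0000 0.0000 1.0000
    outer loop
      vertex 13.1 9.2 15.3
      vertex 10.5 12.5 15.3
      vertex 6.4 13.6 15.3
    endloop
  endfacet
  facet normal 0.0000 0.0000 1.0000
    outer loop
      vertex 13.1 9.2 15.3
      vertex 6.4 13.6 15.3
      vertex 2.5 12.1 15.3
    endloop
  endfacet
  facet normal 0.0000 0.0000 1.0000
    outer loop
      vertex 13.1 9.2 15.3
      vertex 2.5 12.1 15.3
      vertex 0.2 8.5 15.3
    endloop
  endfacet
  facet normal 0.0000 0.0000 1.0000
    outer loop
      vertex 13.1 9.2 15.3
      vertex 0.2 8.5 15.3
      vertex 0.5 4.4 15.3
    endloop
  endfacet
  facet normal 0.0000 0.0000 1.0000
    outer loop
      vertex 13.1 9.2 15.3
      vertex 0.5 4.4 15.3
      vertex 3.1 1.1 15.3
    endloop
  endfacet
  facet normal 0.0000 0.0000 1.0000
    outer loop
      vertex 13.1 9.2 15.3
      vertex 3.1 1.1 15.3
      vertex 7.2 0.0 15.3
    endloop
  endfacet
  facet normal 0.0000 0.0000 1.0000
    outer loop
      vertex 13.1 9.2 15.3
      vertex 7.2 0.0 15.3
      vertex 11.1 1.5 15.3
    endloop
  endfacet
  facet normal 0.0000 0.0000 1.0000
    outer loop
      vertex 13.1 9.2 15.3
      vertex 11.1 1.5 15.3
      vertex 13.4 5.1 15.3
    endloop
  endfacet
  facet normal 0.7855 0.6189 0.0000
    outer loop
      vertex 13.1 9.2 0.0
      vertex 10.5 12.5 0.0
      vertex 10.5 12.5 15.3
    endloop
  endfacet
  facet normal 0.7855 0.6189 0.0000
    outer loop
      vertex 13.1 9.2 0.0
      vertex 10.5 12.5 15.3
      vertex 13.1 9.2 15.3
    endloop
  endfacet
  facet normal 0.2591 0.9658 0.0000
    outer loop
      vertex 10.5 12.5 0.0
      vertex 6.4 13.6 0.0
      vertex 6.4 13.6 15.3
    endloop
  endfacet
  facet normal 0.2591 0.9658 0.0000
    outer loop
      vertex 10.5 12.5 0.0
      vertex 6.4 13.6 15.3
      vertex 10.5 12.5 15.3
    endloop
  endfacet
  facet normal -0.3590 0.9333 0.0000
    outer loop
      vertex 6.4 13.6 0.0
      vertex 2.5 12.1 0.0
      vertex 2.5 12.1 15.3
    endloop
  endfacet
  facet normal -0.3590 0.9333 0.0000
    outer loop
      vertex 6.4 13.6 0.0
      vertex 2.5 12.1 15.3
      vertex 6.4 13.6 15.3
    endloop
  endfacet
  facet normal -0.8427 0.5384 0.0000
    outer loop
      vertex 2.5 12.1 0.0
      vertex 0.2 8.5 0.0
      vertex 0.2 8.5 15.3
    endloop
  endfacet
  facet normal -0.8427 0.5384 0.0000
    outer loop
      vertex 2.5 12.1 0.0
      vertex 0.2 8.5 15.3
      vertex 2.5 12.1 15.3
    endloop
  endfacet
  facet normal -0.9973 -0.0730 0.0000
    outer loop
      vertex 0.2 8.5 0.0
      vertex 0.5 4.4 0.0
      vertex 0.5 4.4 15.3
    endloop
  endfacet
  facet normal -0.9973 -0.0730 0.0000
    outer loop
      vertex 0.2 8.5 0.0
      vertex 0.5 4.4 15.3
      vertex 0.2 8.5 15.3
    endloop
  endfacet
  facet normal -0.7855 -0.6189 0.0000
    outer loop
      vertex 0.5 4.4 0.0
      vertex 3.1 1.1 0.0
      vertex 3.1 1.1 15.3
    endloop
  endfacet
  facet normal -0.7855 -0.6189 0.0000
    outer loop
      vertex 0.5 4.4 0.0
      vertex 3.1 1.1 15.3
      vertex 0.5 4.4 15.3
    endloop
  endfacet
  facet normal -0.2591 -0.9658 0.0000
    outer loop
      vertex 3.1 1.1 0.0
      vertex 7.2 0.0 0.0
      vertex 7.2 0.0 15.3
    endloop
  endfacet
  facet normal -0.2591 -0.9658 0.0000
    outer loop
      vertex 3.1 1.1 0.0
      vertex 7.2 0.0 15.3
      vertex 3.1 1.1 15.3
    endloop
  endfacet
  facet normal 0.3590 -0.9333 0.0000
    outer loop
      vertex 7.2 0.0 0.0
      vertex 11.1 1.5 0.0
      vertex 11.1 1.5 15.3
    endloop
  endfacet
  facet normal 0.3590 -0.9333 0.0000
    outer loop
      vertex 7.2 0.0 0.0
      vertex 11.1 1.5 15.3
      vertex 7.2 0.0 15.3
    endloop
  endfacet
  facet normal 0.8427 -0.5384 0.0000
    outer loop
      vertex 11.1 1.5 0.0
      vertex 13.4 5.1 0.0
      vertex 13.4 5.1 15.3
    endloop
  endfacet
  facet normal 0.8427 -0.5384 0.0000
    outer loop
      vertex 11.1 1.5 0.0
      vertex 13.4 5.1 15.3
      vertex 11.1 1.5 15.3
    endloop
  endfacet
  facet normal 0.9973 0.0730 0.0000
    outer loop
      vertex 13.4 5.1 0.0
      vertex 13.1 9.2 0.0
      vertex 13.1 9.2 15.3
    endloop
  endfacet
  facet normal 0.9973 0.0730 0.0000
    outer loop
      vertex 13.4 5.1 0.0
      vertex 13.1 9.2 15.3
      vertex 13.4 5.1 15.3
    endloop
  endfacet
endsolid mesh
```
; perimeter-only toolpath
G21 ; units = mm
G90 ; absolute positioning
G28 ; home
; layer 1
G0 Z1.9
G0 X13.1 Y9.2
G1 X10.5 Y12.5
G1 X6.4 Y13.6
G1 X2.5 Y12.1
G1 X0.2 Y8.5
G1 X0.5 Y4.4
G1 X3.1 Y1.1
G1 X7.2 Y0.0
G1 X11.1 Y1.5
G1 X13.4 Y5.1
G1 X13.1 Y9.2
; layer 2
G0 Z3.8
G0 X13.1 Y9.2
G1 X10.5 Y12.5
G1 X6.4 Y13.6
G1 X2.5 Y12.1
G1 X0.2 Y8.5
G1 X0.5 Y4.4
G1 X3.1 Y1.1
G1 X7.2 Y0.0
G1 X11.1 Y1.5
G1 X13.4 Y5.1
G1 X13.1 Y9.2
; layer 3
G0 Z5.7
G0 X13.1 Y9.2
G1 X10.5 Y12.5
G1 X6.4 Y13.6
G1 X2.5 Y12.1
G1 X0.2 Y8.5
G1 X0.5 Y4.4
G1 X3.1 Y1.1
G1 X7.2 Y0.0
G1 X11.1 Y1.5
G1 X13.4 Y5.1
G1 X13.1 Y9.2
; layer 4
G0 Z7.7
G0 X13.1 Y9.2
G1 X10.5 Y12.5
G1 X6.4 Y13.6
G1 X2.5 Y12.1
G1 X0.2 Y8.5
G1 X0.5 Y4.4
G1 X3.1 Y1.1
G1 X7.2 Y0.0
G1 X11.1 Y1.5
G1 X13.4 Y5.1
G1 X13.1 Y9.2
; layer 5
G0 Z9.6
G0 X13.1 Y9.2
G1 X10.5 Y12.5
G1 X6.4 Y13.6
G1 X2.5 Y12.1
G1 X0.2 Y8.5
G1 X0.5 Y4.4
G1 X3.1 Y1.1
G1 X7.2 Y0.0
G1 X11.1 Y1.5
G1 X13.4 Y5.1
G1 X13.1 Y9.2
; layer 6
G0 Z11.5
G0 X13.1 Y9.2
G1 X10.5 Y12.5
G1 X6.4 Y13.6
G1 X2.5 Y12.1
G1 X0.2 Y8.5
G1 X0.5 Y4.4
G1 X3.1 Y1.1
G1 X7.2 Y0.0
G1 X11.1 Y1.5
G1 X13.4 Y5.1
G1 X13.1 Y9.2
; layer 7
G0 Z13.4
G0 X13.1 Y9.2
G1 X10.5 Y12.5
G1 X6.4 Y13.6
G1 X2.5 Y12.1
G1 X0.2 Y8.5
G1 X0.5 Y4.4
G1 X3.1 Y1.1
G1 X7.2 Y0.0
G1 X11.1 Y1.5
G1 X13.4 Y5.1
G1 X13.1 Y9.2
; layer 8
G0 Z15.3
G0 X13.1 Y9.2
G1 X10.5 Y12.5
G1 X6.4 Y13.6
G1 X2.5 Y12.1
G1 X0.2 Y8.5
G1 X0.5 Y4.4
G1 X3.1 Y1.1
G1 X7.2 Y0.0
G1 X11.1 Y1.5
G1 X13.4 Y5.1
G1 X13.1 Y9.2
M2 ; end

The solid is a regular 10-sided prism (a cylinder approximated with 10 flat sides), circumscribed radius ≈ 6.8 mm, height ≈ 15.3 mm. Slicing at Δz = 1.9 mm — 8 equal slices spanning the solid's height, so layer i sits at z = i·h/8 — gives 8 non-empty perimeters. Each is a 10-segment closed polygon; G0 lifts to the layer z and rapids to the start vertex, then G1 traces the edges.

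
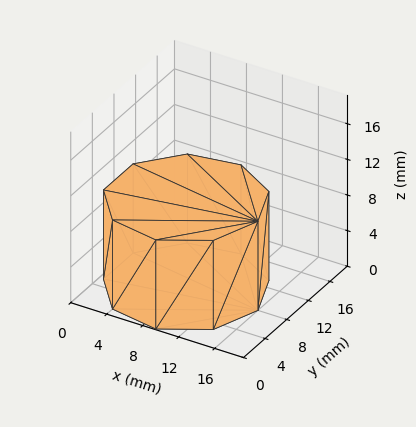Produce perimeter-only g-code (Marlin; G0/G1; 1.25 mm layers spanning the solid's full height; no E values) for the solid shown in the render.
Reading the render: the shape is a regular 9-sided prism (a cylinder approximated with 9 flat sides), circumscribed radius ≈ 8 mm, height ≈ 10 mm (dimensions read to the nearest mm from the axis ticks). For the g-code, the solid's height is divided into equal slices at the stated Δz and each level perimeter traced with G1 moves after a G0 lift.

; perimeter-only toolpath
G21 ; units = mm
G90 ; absolute positioning
G28 ; home
; layer 1
G0 Z1.25
G0 X16.00 Y8.00
G1 X14.13 Y13.14
G1 X9.39 Y15.88
G1 X4.00 Y14.93
G1 X0.48 Y10.74
G1 X0.48 Y5.26
G1 X4.00 Y1.07
G1 X9.39 Y0.12
G1 X14.13 Y2.86
G1 X16.00 Y8.00
; layer 2
G0 Z2.50
G0 X16.00 Y8.00
G1 X14.13 Y13.14
G1 X9.39 Y15.88
G1 X4.00 Y14.93
G1 X0.48 Y10.74
G1 X0.48 Y5.26
G1 X4.00 Y1.07
G1 X9.39 Y0.12
G1 X14.13 Y2.86
G1 X16.00 Y8.00
; layer 3
G0 Z3.75
G0 X16.00 Y8.00
G1 X14.13 Y13.14
G1 X9.39 Y15.88
G1 X4.00 Y14.93
G1 X0.48 Y10.74
G1 X0.48 Y5.26
G1 X4.00 Y1.07
G1 X9.39 Y0.12
G1 X14.13 Y2.86
G1 X16.00 Y8.00
; layer 4
G0 Z5.00
G0 X16.00 Y8.00
G1 X14.13 Y13.14
G1 X9.39 Y15.88
G1 X4.00 Y14.93
G1 X0.48 Y10.74
G1 X0.48 Y5.26
G1 X4.00 Y1.07
G1 X9.39 Y0.12
G1 X14.13 Y2.86
G1 X16.00 Y8.00
; layer 5
G0 Z6.25
G0 X16.00 Y8.00
G1 X14.13 Y13.14
G1 X9.39 Y15.88
G1 X4.00 Y14.93
G1 X0.48 Y10.74
G1 X0.48 Y5.26
G1 X4.00 Y1.07
G1 X9.39 Y0.12
G1 X14.13 Y2.86
G1 X16.00 Y8.00
; layer 6
G0 Z7.50
G0 X16.00 Y8.00
G1 X14.13 Y13.14
G1 X9.39 Y15.88
G1 X4.00 Y14.93
G1 X0.48 Y10.74
G1 X0.48 Y5.26
G1 X4.00 Y1.07
G1 X9.39 Y0.12
G1 X14.13 Y2.86
G1 X16.00 Y8.00
; layer 7
G0 Z8.75
G0 X16.00 Y8.00
G1 X14.13 Y13.14
G1 X9.39 Y15.88
G1 X4.00 Y14.93
G1 X0.48 Y10.74
G1 X0.48 Y5.26
G1 X4.00 Y1.07
G1 X9.39 Y0.12
G1 X14.13 Y2.86
G1 X16.00 Y8.00
; layer 8
G0 Z10.00
G0 X16.00 Y8.00
G1 X14.13 Y13.14
G1 X9.39 Y15.88
G1 X4.00 Y14.93
G1 X0.48 Y10.74
G1 X0.48 Y5.26
G1 X4.00 Y1.07
G1 X9.39 Y0.12
G1 X14.13 Y2.86
G1 X16.00 Y8.00
M2 ; end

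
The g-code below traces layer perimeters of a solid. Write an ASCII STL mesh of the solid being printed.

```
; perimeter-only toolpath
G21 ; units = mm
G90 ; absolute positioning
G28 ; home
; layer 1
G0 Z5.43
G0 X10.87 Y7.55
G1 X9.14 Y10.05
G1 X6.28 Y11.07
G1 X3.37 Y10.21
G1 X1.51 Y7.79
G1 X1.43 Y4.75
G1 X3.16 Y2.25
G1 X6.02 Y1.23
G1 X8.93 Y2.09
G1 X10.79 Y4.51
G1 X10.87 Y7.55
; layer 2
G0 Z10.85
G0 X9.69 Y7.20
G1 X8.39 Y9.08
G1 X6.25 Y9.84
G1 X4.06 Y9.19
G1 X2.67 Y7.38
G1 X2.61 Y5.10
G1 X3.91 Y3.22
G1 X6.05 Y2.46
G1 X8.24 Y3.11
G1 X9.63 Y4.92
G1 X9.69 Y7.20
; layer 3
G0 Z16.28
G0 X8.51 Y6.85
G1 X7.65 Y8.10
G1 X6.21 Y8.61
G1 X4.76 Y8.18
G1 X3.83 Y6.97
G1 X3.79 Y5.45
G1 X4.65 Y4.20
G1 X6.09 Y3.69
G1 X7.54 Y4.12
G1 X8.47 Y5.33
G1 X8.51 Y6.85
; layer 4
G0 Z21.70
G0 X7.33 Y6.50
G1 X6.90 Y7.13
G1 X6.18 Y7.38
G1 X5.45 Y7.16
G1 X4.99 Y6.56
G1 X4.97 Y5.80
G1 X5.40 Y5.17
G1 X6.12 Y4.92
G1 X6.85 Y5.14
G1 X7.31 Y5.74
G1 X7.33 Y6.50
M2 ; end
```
solid part
  facet normal 0.0000 0.0000 -1.0000
    outer loop
      vertex 6.31 12.30 0.00
      vertex 9.89 11.03 0.00
      vertex 12.05 7.90 0.00
    endloop
  endfacet
  facet normal 0.0000 0.0000 -1.0000
    outer loop
      vertex 2.67 11.22 0.00
      vertex 6.31 12.30 0.00
      vertex 12.05 7.90 0.00
    endloop
  endfacet
  facet normal 0.0000 0.0000 -1.0000
    outer loop
      vertex 0.35 8.20 0.00
      vertex 2.67 11.22 0.00
      vertex 12.05 7.90 0.00
    endloop
  endfacet
  facet normal 0.0000 0.0000 -1.0000
    outer loop
      vertex 0.25 4.40 0.00
      vertex 0.35 8.20 0.00
      vertex 12.05 7.90 0.00
    endloop
  endfacet
  facet normal 0.0000 0.0000 -1.0000
    outer loop
      vertex 2.41 1.27 0.00
      vertex 0.25 4.40 0.00
      vertex 12.05 7.90 0.00
    endloop
  endfacet
  facet normal 0.0000 0.0000 -1.0000
    outer loop
      vertex 5.99 0.00 0.00
      vertex 2.41 1.27 0.00
      vertex 12.05 7.90 0.00
    endloop
  endfacet
  facet normal 0.0000 0.0000 -1.0000
    outer loop
      vertex 9.63 1.08 0.00
      vertex 5.99 0.00 0.00
      vertex 12.05 7.90 0.00
    endloop
  endfacet
  facet normal 0.0000 0.0000 -1.0000
    outer loop
      vertex 11.95 4.10 0.00
      vertex 9.63 1.08 0.00
      vertex 12.05 7.90 0.00
    endloop
  endfacet
  facet normal 0.8046 0.5552 0.2108
    outer loop
      vertex 12.05 7.90 0.00
      vertex 9.89 11.03 0.00
      vertex 6.15 6.15 27.13
    endloop
  endfacet
  facet normal 0.3268 0.9213 0.2108
    outer loop
      vertex 9.89 11.03 0.00
      vertex 6.31 12.30 0.00
      vertex 6.15 6.15 27.13
    endloop
  endfacet
  facet normal -0.2781 0.9371 0.2108
    outer loop
      vertex 6.31 12.30 0.00
      vertex 2.67 11.22 0.00
      vertex 6.15 6.15 27.13
    endloop
  endfacet
  facet normal -0.7752 0.5955 0.2107
    outer loop
      vertex 2.67 11.22 0.00
      vertex 0.35 8.20 0.00
      vertex 6.15 6.15 27.13
    endloop
  endfacet
  facet normal -0.9772 0.0257 0.2109
    outer loop
      vertex 0.35 8.20 0.00
      vertex 0.25 4.40 0.00
      vertex 6.15 6.15 27.13
    endloop
  endfacet
  facet normal -0.8046 -0.5552 0.2108
    outer loop
      vertex 0.25 4.40 0.00
      vertex 2.41 1.27 0.00
      vertex 6.15 6.15 27.13
    endloop
  endfacet
  facet normal -0.3268 -0.9213 0.2108
    outer loop
      vertex 2.41 1.27 0.00
      vertex 5.99 0.00 0.00
      vertex 6.15 6.15 27.13
    endloop
  endfacet
  facet normal 0.2781 -0.9371 0.2108
    outer loop
      vertex 5.99 0.00 0.00
      vertex 9.63 1.08 0.00
      vertex 6.15 6.15 27.13
    endloop
  endfacet
  facet normal 0.7752 -0.5955 0.2107
    outer loop
      vertex 9.63 1.08 0.00
      vertex 11.95 4.10 0.00
      vertex 6.15 6.15 27.13
    endloop
  endfacet
  facet normal 0.9772 -0.0257 0.2109
    outer loop
      vertex 11.95 4.10 0.00
      vertex 12.05 7.90 0.00
      vertex 6.15 6.15 27.13
    endloop
  endfacet
endsolid part

The G0 Z moves step by Δz≈5.43 mm. The G1 loops shrink linearly with z, so the solid tapers from its base footprint up to z≈27.1. Closing with a flat bottom cap and the tapered top and triangulating gives 18 facets — a regular 10-sided pyramid, base circumscribed radius ≈ 6.15 mm, apex at z ≈ 27.1 mm.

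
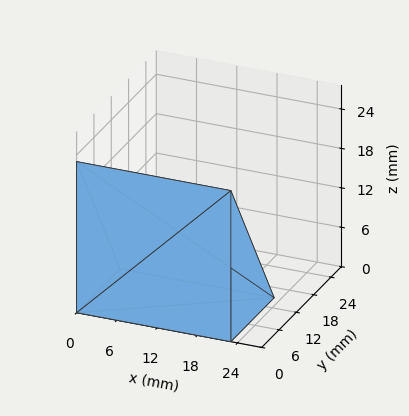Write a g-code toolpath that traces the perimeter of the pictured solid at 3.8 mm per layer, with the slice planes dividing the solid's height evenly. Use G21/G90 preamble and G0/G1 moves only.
Reading the render: the shape is a wedge (ramp): 23 × 15 mm base, rising to 23 mm along the y=0 edge and sloping linearly to z=0 at y=15 (dimensions read to the nearest mm from the axis ticks). For the g-code, the solid's height is divided into equal slices at the stated Δz and each level perimeter traced with G1 moves after a G0 lift.

; perimeter-only toolpath
G21 ; units = mm
G90 ; absolute positioning
G28 ; home
; layer 1
G0 Z3.8
G0 X0.0 Y0.0
G1 X23.0 Y0.0
G1 X23.0 Y12.5
G1 X0.0 Y12.5
G1 X0.0 Y0.0
; layer 2
G0 Z7.7
G0 X0.0 Y0.0
G1 X23.0 Y0.0
G1 X23.0 Y10.0
G1 X0.0 Y10.0
G1 X0.0 Y0.0
; layer 3
G0 Z11.5
G0 X0.0 Y0.0
G1 X23.0 Y0.0
G1 X23.0 Y7.5
G1 X0.0 Y7.5
G1 X0.0 Y0.0
; layer 4
G0 Z15.3
G0 X0.0 Y0.0
G1 X23.0 Y0.0
G1 X23.0 Y5.0
G1 X0.0 Y5.0
G1 X0.0 Y0.0
; layer 5
G0 Z19.2
G0 X0.0 Y0.0
G1 X23.0 Y0.0
G1 X23.0 Y2.5
G1 X0.0 Y2.5
G1 X0.0 Y0.0
M2 ; end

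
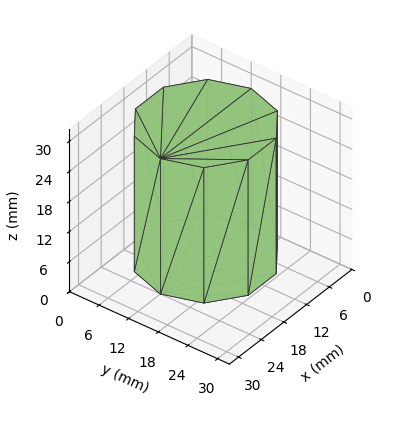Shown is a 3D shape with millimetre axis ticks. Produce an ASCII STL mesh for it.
Reading the render: the shape is a regular 10-sided prism (a cylinder approximated with 10 flat sides), circumscribed radius ≈ 12 mm, height ≈ 27 mm (dimensions read to the nearest mm from the axis ticks). For the STL, each face is triangulated and given an outward normal.

solid part
  facet normal 0.0000 0.0000 -1.0000
    outer loop
      vertex 15.71 23.41 0.00
      vertex 21.71 19.05 0.00
      vertex 24.00 12.00 0.00
    endloop
  endfacet
  facet normal 0.0000 0.0000 -1.0000
    outer loop
      vertex 8.29 23.41 0.00
      vertex 15.71 23.41 0.00
      vertex 24.00 12.00 0.00
    endloop
  endfacet
  facet normal 0.0000 0.0000 -1.0000
    outer loop
      vertex 2.29 19.05 0.00
      vertex 8.29 23.41 0.00
      vertex 24.00 12.00 0.00
    endloop
  endfacet
  facet normal 0.0000 0.0000 -1.0000
    outer loop
      vertex 0.00 12.00 0.00
      vertex 2.29 19.05 0.00
      vertex 24.00 12.00 0.00
    endloop
  endfacet
  facet normal 0.0000 0.0000 -1.0000
    outer loop
      vertex 2.29 4.95 0.00
      vertex 0.00 12.00 0.00
      vertex 24.00 12.00 0.00
    endloop
  endfacet
  facet normal 0.0000 0.0000 -1.0000
    outer loop
      vertex 8.29 0.59 0.00
      vertex 2.29 4.95 0.00
      vertex 24.00 12.00 0.00
    endloop
  endfacet
  facet normal 0.0000 0.0000 -1.0000
    outer loop
      vertex 15.71 0.59 0.00
      vertex 8.29 0.59 0.00
      vertex 24.00 12.00 0.00
    endloop
  endfacet
  facet normal 0.0000 0.0000 -1.0000
    outer loop
      vertex 21.71 4.95 0.00
      vertex 15.71 0.59 0.00
      vertex 24.00 12.00 0.00
    endloop
  endfacet
  facet normal 0.0000 0.0000 1.0000
    outer loop
      vertex 24.00 12.00 27.00
      vertex 21.71 19.05 27.00
      vertex 15.71 23.41 27.00
    endloop
  endfacet
  facet normal 0.0000 0.0000 1.0000
    outer loop
      vertex 24.00 12.00 27.00
      vertex 15.71 23.41 27.00
      vertex 8.29 23.41 27.00
    endloop
  endfacet
  facet normal 0.0000 0.0000 1.0000
    outer loop
      vertex 24.00 12.00 27.00
      vertex 8.29 23.41 27.00
      vertex 2.29 19.05 27.00
    endloop
  endfacet
  facet normal 0.0000 0.0000 1.0000
    outer loop
      vertex 24.00 12.00 27.00
      vertex 2.29 19.05 27.00
      vertex 0.00 12.00 27.00
    endloop
  endfacet
  facet normal 0.0000 0.0000 1.0000
    outer loop
      vertex 24.00 12.00 27.00
      vertex 0.00 12.00 27.00
      vertex 2.29 4.95 27.00
    endloop
  endfacet
  facet normal 0.0000 0.0000 1.0000
    outer loop
      vertex 24.00 12.00 27.00
      vertex 2.29 4.95 27.00
      vertex 8.29 0.59 27.00
    endloop
  endfacet
  facet normal 0.0000 0.0000 1.0000
    outer loop
      vertex 24.00 12.00 27.00
      vertex 8.29 0.59 27.00
      vertex 15.71 0.59 27.00
    endloop
  endfacet
  facet normal 0.0000 0.0000 1.0000
    outer loop
      vertex 24.00 12.00 27.00
      vertex 15.71 0.59 27.00
      vertex 21.71 4.95 27.00
    endloop
  endfacet
  facet normal 0.9511 0.3089 0.0000
    outer loop
      vertex 24.00 12.00 0.00
      vertex 21.71 19.05 0.00
      vertex 21.71 19.05 27.00
    endloop
  endfacet
  facet normal 0.9511 0.3089 0.0000
    outer loop
      vertex 24.00 12.00 0.00
      vertex 21.71 19.05 27.00
      vertex 24.00 12.00 27.00
    endloop
  endfacet
  facet normal 0.5879 0.8090 0.0000
    outer loop
      vertex 21.71 19.05 0.00
      vertex 15.71 23.41 0.00
      vertex 15.71 23.41 27.00
    endloop
  endfacet
  facet normal 0.5879 0.8090 0.0000
    outer loop
      vertex 21.71 19.05 0.00
      vertex 15.71 23.41 27.00
      vertex 21.71 19.05 27.00
    endloop
  endfacet
  facet normal 0.0000 1.0000 0.0000
    outer loop
      vertex 15.71 23.41 0.00
      vertex 8.29 23.41 0.00
      vertex 8.29 23.41 27.00
    endloop
  endfacet
  facet normal 0.0000 1.0000 0.0000
    outer loop
      vertex 15.71 23.41 0.00
      vertex 8.29 23.41 27.00
      vertex 15.71 23.41 27.00
    endloop
  endfacet
  facet normal -0.5879 0.8090 0.0000
    outer loop
      vertex 8.29 23.41 0.00
      vertex 2.29 19.05 0.00
      vertex 2.29 19.05 27.00
    endloop
  endfacet
  facet normal -0.5879 0.8090 0.0000
    outer loop
      vertex 8.29 23.41 0.00
      vertex 2.29 19.05 27.00
      vertex 8.29 23.41 27.00
    endloop
  endfacet
  facet normal -0.9511 0.3089 0.0000
    outer loop
      vertex 2.29 19.05 0.00
      vertex 0.00 12.00 0.00
      vertex 0.00 12.00 27.00
    endloop
  endfacet
  facet normal -0.9511 0.3089 0.0000
    outer loop
      vertex 2.29 19.05 0.00
      vertex 0.00 12.00 27.00
      vertex 2.29 19.05 27.00
    endloop
  endfacet
  facet normal -0.9511 -0.3089 0.0000
    outer loop
      vertex 0.00 12.00 0.00
      vertex 2.29 4.95 0.00
      vertex 2.29 4.95 27.00
    endloop
  endfacet
  facet normal -0.9511 -0.3089 0.0000
    outer loop
      vertex 0.00 12.00 0.00
      vertex 2.29 4.95 27.00
      vertex 0.00 12.00 27.00
    endloop
  endfacet
  facet normal -0.5879 -0.8090 0.0000
    outer loop
      vertex 2.29 4.95 0.00
      vertex 8.29 0.59 0.00
      vertex 8.29 0.59 27.00
    endloop
  endfacet
  facet normal -0.5879 -0.8090 0.0000
    outer loop
      vertex 2.29 4.95 0.00
      vertex 8.29 0.59 27.00
      vertex 2.29 4.95 27.00
    endloop
  endfacet
  facet normal 0.0000 -1.0000 0.0000
    outer loop
      vertex 8.29 0.59 0.00
      vertex 15.71 0.59 0.00
      vertex 15.71 0.59 27.00
    endloop
  endfacet
  facet normal 0.0000 -1.0000 0.0000
    outer loop
      vertex 8.29 0.59 0.00
      vertex 15.71 0.59 27.00
      vertex 8.29 0.59 27.00
    endloop
  endfacet
  facet normal 0.5879 -0.8090 0.0000
    outer loop
      vertex 15.71 0.59 0.00
      vertex 21.71 4.95 0.00
      vertex 21.71 4.95 27.00
    endloop
  endfacet
  facet normal 0.5879 -0.8090 0.0000
    outer loop
      vertex 15.71 0.59 0.00
      vertex 21.71 4.95 27.00
      vertex 15.71 0.59 27.00
    endloop
  endfacet
  facet normal 0.9511 -0.3089 0.0000
    outer loop
      vertex 21.71 4.95 0.00
      vertex 24.00 12.00 0.00
      vertex 24.00 12.00 27.00
    endloop
  endfacet
  facet normal 0.9511 -0.3089 0.0000
    outer loop
      vertex 21.71 4.95 0.00
      vertex 24.00 12.00 27.00
      vertex 21.71 4.95 27.00
    endloop
  endfacet
endsolid part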